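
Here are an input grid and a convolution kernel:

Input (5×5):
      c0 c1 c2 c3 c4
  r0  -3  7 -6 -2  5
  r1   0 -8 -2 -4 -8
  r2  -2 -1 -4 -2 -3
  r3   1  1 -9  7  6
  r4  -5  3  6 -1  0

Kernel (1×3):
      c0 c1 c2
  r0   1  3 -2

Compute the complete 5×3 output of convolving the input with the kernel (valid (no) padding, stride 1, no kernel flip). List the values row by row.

30 -7 -22
-20 -6 2
3 -9 -4
22 -40 0
-8 23 3

Output[0,0]: The receptive field on the input at this output position is [-3 7 -6]. Elementwise product with the kernel and sum: -3·1 + 7·3 + -6·-2.
Output[0,1]: The receptive field on the input at this output position is [7 -6 -2]. Elementwise product with the kernel and sum: 7·1 + -6·3 + -2·-2.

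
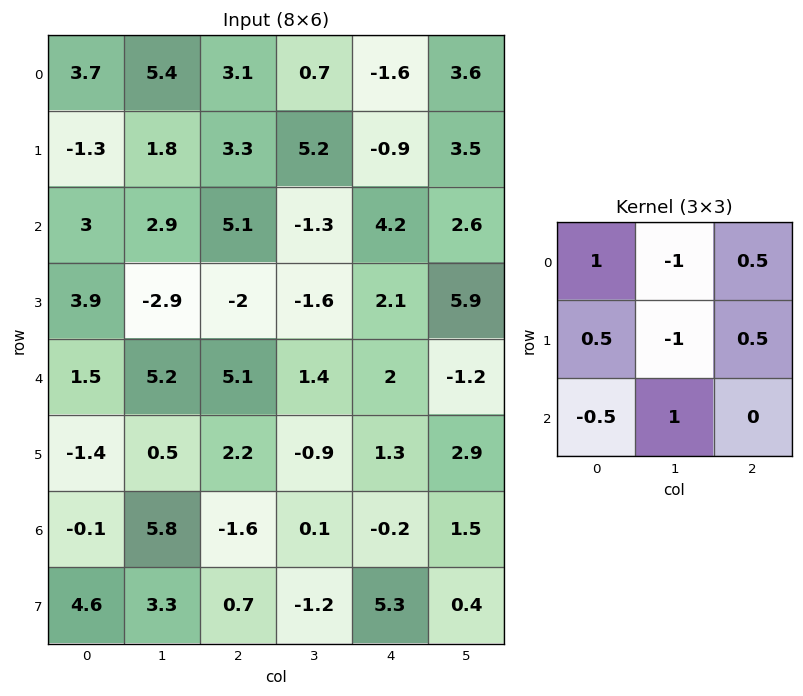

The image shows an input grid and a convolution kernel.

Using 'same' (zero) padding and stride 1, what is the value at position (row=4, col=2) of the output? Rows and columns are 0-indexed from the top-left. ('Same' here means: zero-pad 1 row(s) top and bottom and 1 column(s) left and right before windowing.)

The receptive field on the zero-padded input at this output position is [-2.9 -2 -1.6 / 5.2 5.1 1.4 / 0.5 2.2 -0.9]. Elementwise product with the kernel and sum: -2.9·1 + -2·-1 + -1.6·0.5 + 5.2·0.5 + 5.1·-1 + 1.4·0.5 + 0.5·-0.5 + 2.2·1.

-1.55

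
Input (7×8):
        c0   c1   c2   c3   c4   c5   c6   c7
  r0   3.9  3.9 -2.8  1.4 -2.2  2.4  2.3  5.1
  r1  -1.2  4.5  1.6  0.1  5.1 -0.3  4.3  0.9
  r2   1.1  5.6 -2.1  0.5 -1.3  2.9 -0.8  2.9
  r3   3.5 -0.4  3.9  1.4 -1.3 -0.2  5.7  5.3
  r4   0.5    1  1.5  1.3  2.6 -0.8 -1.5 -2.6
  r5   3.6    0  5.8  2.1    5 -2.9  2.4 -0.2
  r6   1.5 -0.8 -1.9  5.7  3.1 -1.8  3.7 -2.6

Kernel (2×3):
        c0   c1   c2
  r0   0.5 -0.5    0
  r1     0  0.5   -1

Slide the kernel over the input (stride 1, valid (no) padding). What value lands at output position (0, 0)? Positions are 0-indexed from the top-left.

The receptive field on the input at this output position is [3.9 3.9 -2.8 / -1.2 4.5 1.6]. Elementwise product with the kernel and sum: 3.9·0.5 + 3.9·-0.5 + 4.5·0.5 + 1.6·-1.

0.65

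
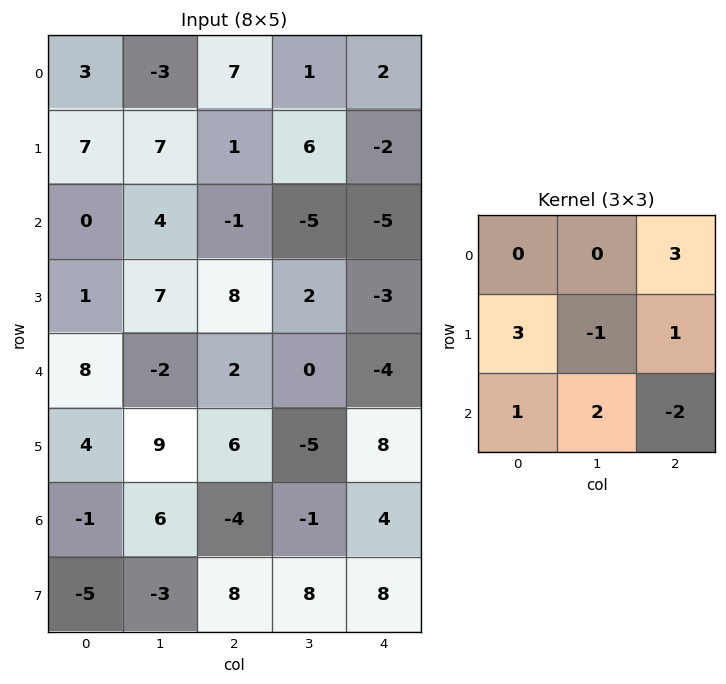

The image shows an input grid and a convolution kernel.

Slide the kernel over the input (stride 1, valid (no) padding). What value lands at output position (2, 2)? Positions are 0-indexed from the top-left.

14

The receptive field on the input at this output position is [-1 -5 -5 / 8 2 -3 / 2 0 -4]. Elementwise product with the kernel and sum: -5·3 + 8·3 + 2·-1 + -3·1 + 2·1 + 0·2 + -4·-2.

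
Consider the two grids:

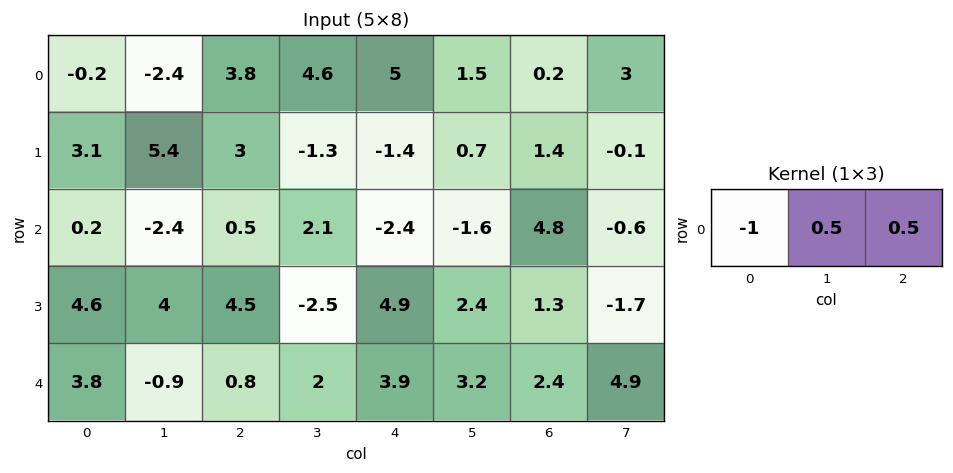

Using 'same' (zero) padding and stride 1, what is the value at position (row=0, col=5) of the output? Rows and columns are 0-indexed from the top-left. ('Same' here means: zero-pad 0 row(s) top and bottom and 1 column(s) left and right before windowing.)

The receptive field on the zero-padded input at this output position is [5 1.5 0.2]. Elementwise product with the kernel and sum: 5·-1 + 1.5·0.5 + 0.2·0.5.

-4.15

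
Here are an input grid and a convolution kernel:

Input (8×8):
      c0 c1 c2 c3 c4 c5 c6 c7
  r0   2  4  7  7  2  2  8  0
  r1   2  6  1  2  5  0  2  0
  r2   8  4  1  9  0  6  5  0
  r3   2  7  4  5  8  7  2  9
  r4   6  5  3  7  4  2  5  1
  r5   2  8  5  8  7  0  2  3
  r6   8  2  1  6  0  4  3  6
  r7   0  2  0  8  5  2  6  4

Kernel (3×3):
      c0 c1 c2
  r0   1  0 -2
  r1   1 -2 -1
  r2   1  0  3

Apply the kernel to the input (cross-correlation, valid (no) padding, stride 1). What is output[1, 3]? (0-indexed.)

The receptive field on the input at this output position is [2 5 0 / 9 0 6 / 5 8 7]. Elementwise product with the kernel and sum: 2·1 + 0·-2 + 9·1 + 0·-2 + 6·-1 + 5·1 + 7·3.

31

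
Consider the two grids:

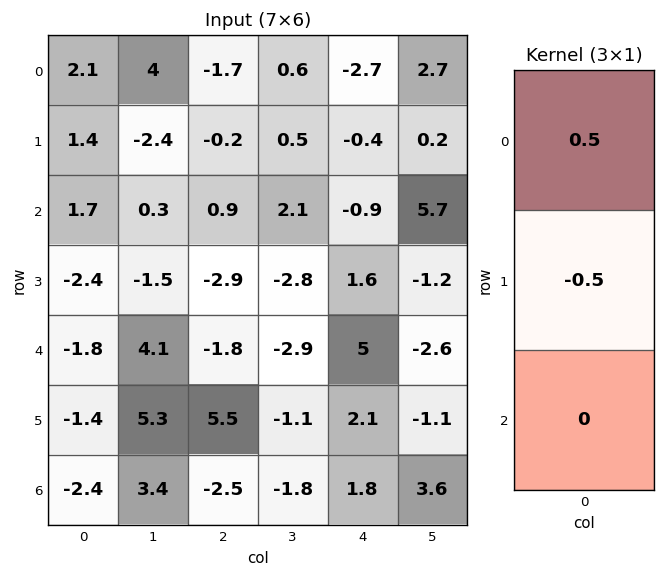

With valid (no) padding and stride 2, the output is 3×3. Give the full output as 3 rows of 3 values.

0.35 -0.75 -1.15
2.05 1.9 -1.25
-0.2 -3.65 1.45

Output[0,0]: The receptive field on the input at this output position is [2.1 / 1.4 / 1.7]. Elementwise product with the kernel and sum: 2.1·0.5 + 1.4·-0.5.
Output[0,1]: The receptive field on the input at this output position is [-1.7 / -0.2 / 0.9]. Elementwise product with the kernel and sum: -1.7·0.5 + -0.2·-0.5.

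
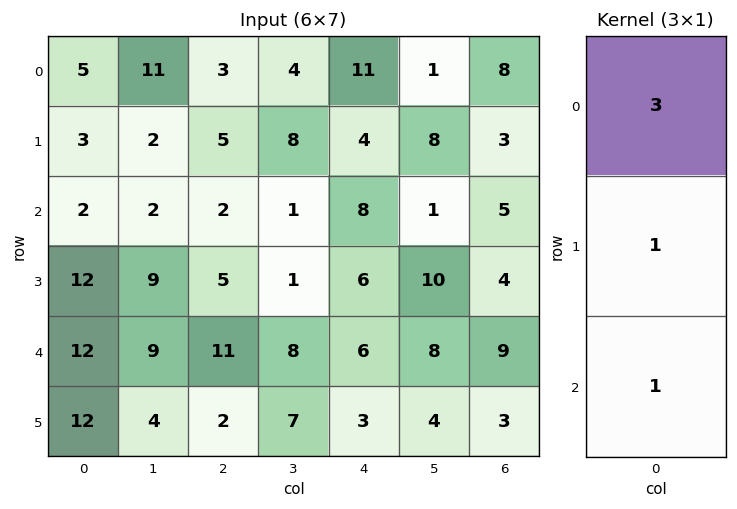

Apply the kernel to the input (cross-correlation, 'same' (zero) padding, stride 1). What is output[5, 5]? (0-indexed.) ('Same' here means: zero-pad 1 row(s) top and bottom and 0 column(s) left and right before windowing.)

The receptive field on the zero-padded input at this output position is [8 / 4 / 0]. Elementwise product with the kernel and sum: 8·3 + 4·1 + 0·1.

28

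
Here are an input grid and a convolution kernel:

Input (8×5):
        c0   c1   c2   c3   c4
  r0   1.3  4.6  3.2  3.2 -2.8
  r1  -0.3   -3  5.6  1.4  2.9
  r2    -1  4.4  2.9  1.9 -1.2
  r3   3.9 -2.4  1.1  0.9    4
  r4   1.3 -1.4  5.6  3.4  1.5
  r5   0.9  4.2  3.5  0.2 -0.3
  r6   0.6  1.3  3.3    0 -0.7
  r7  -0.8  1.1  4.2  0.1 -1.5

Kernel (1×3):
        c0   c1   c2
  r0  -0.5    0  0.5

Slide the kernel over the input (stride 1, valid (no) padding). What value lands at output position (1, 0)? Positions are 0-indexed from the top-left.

The receptive field on the input at this output position is [-0.3 -3 5.6]. Elementwise product with the kernel and sum: -0.3·-0.5 + 5.6·0.5.

2.95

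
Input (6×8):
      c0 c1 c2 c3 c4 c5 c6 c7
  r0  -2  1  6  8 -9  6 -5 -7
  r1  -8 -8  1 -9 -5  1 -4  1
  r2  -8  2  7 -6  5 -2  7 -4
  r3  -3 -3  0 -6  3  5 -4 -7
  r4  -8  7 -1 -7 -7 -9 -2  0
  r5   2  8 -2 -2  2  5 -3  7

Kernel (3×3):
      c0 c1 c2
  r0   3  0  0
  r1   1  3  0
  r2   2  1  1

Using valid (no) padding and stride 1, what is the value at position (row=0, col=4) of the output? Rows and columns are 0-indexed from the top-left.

The receptive field on the input at this output position is [-9 6 -5 / -5 1 -4 / 5 -2 7]. Elementwise product with the kernel and sum: -9·3 + -5·1 + 1·3 + 5·2 + -2·1 + 7·1.

-14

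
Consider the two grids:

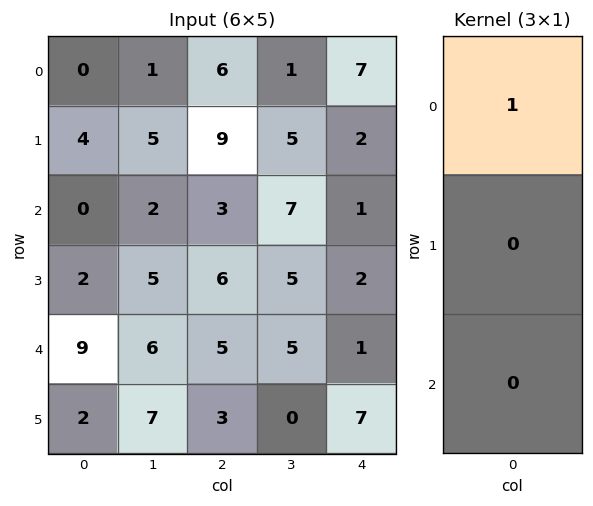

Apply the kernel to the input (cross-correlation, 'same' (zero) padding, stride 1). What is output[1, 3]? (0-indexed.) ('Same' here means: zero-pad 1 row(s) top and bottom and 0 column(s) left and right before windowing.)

The receptive field on the zero-padded input at this output position is [1 / 5 / 7]. Elementwise product with the kernel and sum: 1·1.

1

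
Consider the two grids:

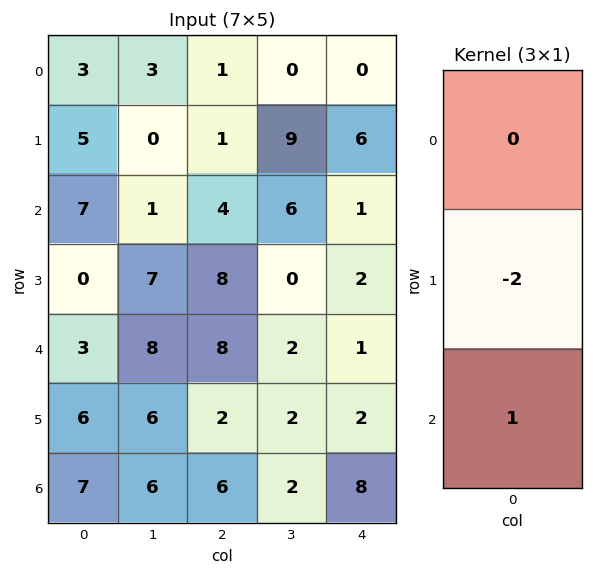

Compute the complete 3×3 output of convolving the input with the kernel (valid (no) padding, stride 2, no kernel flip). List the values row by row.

Output[0,0]: The receptive field on the input at this output position is [3 / 5 / 7]. Elementwise product with the kernel and sum: 5·-2 + 7·1.
Output[0,1]: The receptive field on the input at this output position is [1 / 1 / 4]. Elementwise product with the kernel and sum: 1·-2 + 4·1.

-3 2 -11
3 -8 -3
-5 2 4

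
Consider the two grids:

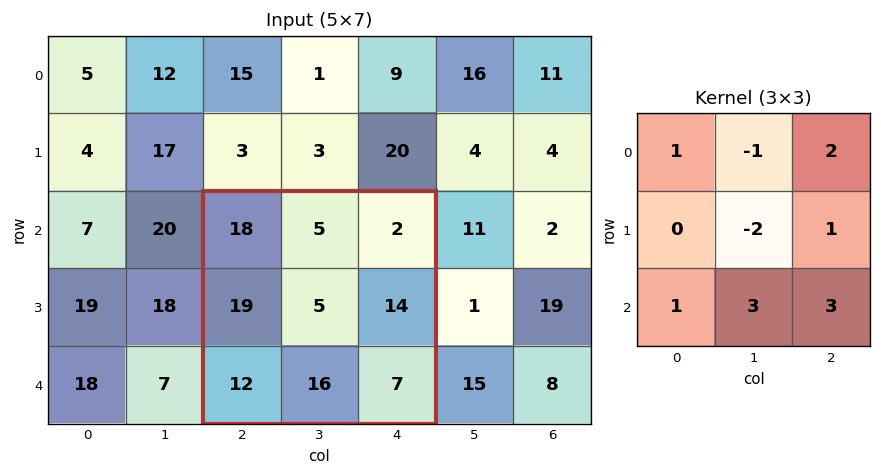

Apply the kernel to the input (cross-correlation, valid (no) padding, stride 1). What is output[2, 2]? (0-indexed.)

102

The receptive field on the input at this output position is [18 5 2 / 19 5 14 / 12 16 7]. Elementwise product with the kernel and sum: 18·1 + 5·-1 + 2·2 + 5·-2 + 14·1 + 12·1 + 16·3 + 7·3.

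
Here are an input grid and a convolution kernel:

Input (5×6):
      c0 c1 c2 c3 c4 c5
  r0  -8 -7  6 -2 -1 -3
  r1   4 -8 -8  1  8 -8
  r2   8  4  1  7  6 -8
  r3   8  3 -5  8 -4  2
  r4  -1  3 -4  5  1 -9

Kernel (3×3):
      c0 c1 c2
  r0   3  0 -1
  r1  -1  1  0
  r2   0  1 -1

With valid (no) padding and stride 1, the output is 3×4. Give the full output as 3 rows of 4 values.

-39 -25 29 18
24 -41 -14 4
25 -12 14 27

Output[0,0]: The receptive field on the input at this output position is [-8 -7 6 / 4 -8 -8 / 8 4 1]. Elementwise product with the kernel and sum: -8·3 + 6·-1 + 4·-1 + -8·1 + 4·1 + 1·-1.
Output[0,1]: The receptive field on the input at this output position is [-7 6 -2 / -8 -8 1 / 4 1 7]. Elementwise product with the kernel and sum: -7·3 + -2·-1 + -8·-1 + -8·1 + 1·1 + 7·-1.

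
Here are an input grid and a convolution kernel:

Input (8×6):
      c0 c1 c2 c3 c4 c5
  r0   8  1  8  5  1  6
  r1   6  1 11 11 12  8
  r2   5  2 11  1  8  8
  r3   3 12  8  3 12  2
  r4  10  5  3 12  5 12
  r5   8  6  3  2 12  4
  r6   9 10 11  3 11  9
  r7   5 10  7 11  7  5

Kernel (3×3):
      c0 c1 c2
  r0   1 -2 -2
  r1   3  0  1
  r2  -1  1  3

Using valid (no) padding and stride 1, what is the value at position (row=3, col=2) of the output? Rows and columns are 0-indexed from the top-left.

The receptive field on the input at this output position is [8 3 12 / 3 12 5 / 3 2 12]. Elementwise product with the kernel and sum: 8·1 + 3·-2 + 12·-2 + 3·3 + 5·1 + 3·-1 + 2·1 + 12·3.

27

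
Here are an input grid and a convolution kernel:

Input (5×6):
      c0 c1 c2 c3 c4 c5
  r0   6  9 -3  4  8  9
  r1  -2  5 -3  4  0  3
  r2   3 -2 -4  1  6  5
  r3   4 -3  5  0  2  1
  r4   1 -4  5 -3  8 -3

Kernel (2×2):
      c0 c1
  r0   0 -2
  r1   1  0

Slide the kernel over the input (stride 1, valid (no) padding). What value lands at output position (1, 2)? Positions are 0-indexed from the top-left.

The receptive field on the input at this output position is [-3 4 / -4 1]. Elementwise product with the kernel and sum: 4·-2 + -4·1.

-12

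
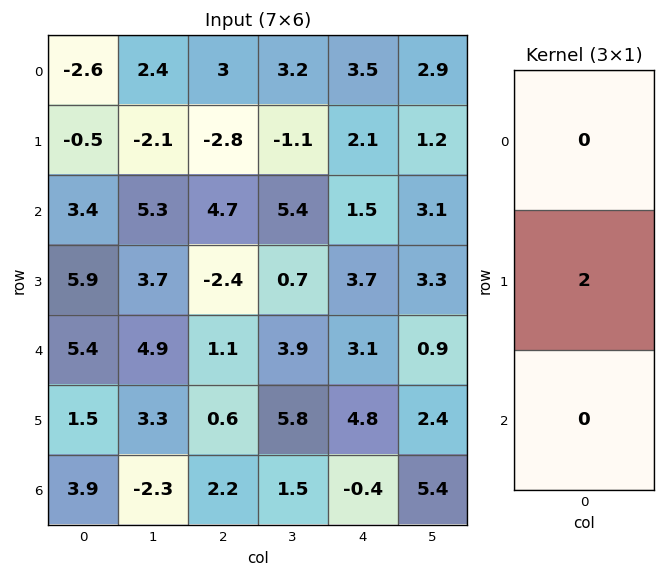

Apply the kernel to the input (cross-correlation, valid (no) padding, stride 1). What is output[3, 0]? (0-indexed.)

The receptive field on the input at this output position is [5.9 / 5.4 / 1.5]. Elementwise product with the kernel and sum: 5.4·2.

10.8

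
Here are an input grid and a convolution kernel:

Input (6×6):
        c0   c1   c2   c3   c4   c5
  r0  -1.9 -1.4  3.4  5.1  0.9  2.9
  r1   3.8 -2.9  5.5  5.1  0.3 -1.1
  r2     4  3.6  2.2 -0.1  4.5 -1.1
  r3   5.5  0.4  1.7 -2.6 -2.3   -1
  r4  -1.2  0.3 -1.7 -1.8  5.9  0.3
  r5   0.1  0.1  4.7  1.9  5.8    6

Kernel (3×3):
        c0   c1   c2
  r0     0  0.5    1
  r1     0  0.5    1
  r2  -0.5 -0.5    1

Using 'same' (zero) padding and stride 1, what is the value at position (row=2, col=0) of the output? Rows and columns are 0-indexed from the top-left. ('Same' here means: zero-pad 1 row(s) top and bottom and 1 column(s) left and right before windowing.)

The receptive field on the zero-padded input at this output position is [0 3.8 -2.9 / 0 4 3.6 / 0 5.5 0.4]. Elementwise product with the kernel and sum: 3.8·0.5 + -2.9·1 + 4·0.5 + 3.6·1 + 0·-0.5 + 5.5·-0.5 + 0.4·1.

2.25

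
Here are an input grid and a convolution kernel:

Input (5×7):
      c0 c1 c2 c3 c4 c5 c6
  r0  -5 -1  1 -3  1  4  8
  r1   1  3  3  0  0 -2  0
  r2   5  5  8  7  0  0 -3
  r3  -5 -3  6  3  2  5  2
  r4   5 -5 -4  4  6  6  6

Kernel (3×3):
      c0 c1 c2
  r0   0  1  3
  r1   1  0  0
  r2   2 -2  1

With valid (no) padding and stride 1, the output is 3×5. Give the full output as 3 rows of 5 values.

11 -4 5 27 25
19 -7 16 8 -6
40 28 3 5 -1

Output[0,0]: The receptive field on the input at this output position is [-5 -1 1 / 1 3 3 / 5 5 8]. Elementwise product with the kernel and sum: -1·1 + 1·3 + 1·1 + 5·2 + 5·-2 + 8·1.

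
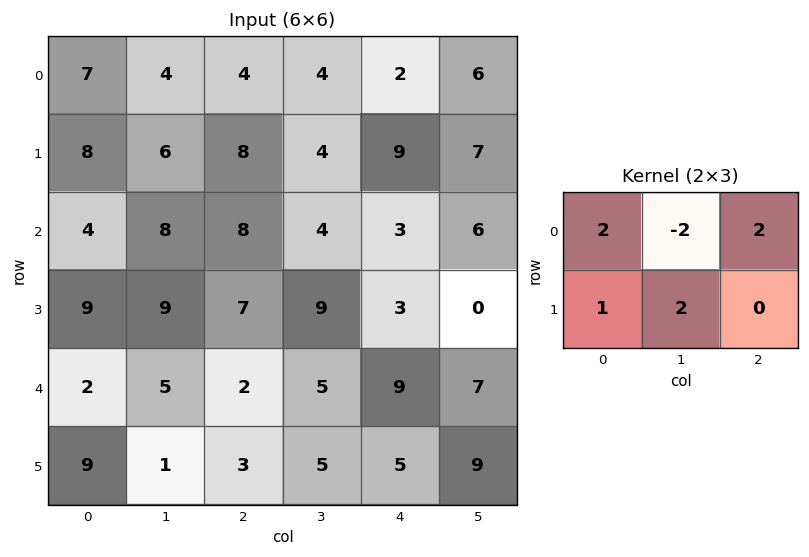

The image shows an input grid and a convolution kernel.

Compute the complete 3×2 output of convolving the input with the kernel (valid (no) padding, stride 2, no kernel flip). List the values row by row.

34 20
35 39
9 25

Output[0,0]: The receptive field on the input at this output position is [7 4 4 / 8 6 8]. Elementwise product with the kernel and sum: 7·2 + 4·-2 + 4·2 + 8·1 + 6·2.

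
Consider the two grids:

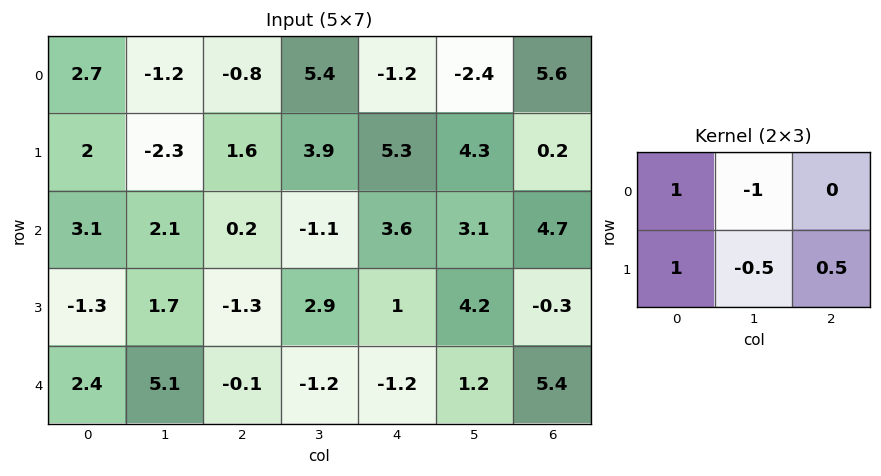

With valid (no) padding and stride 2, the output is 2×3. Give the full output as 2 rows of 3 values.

7.85 -3.9 4.45
-1.8 -0.95 -0.75

Output[0,0]: The receptive field on the input at this output position is [2.7 -1.2 -0.8 / 2 -2.3 1.6]. Elementwise product with the kernel and sum: 2.7·1 + -1.2·-1 + 2·1 + -2.3·-0.5 + 1.6·0.5.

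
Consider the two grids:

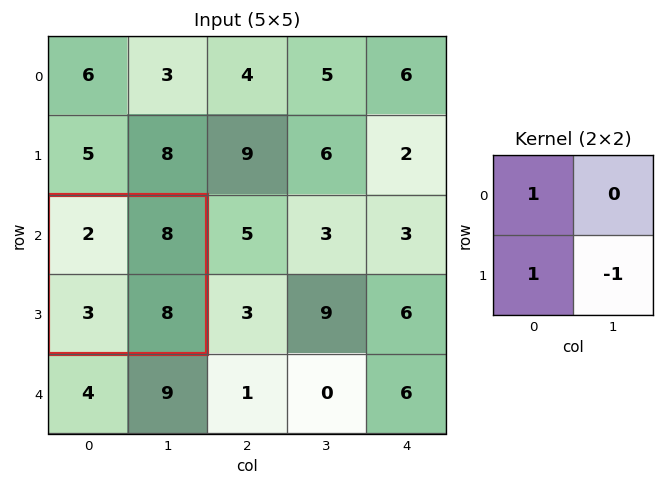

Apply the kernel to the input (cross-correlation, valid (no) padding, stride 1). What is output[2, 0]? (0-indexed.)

-3

The receptive field on the input at this output position is [2 8 / 3 8]. Elementwise product with the kernel and sum: 2·1 + 3·1 + 8·-1.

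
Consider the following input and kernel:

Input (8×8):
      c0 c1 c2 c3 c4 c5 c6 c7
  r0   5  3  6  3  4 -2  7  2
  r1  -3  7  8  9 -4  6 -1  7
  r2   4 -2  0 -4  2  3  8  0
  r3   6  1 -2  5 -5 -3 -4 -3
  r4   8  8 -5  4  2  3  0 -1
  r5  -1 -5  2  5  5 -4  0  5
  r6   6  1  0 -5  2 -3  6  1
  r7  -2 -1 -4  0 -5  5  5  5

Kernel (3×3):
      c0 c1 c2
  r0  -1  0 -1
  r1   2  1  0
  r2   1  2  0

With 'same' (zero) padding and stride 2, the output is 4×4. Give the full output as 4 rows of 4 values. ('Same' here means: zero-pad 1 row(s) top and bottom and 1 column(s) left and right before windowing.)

Output[0,0]: The receptive field on the zero-padded input at this output position is [0 0 0 / 0 5 3 / 0 -3 7]. Elementwise product with the kernel and sum: 0·-1 + 0·-1 + 0·2 + 5·1 + 0·1 + -3·2.

-1 35 11 7
9 -23 -26 -10
5 4 23 8
7 -7 -19 14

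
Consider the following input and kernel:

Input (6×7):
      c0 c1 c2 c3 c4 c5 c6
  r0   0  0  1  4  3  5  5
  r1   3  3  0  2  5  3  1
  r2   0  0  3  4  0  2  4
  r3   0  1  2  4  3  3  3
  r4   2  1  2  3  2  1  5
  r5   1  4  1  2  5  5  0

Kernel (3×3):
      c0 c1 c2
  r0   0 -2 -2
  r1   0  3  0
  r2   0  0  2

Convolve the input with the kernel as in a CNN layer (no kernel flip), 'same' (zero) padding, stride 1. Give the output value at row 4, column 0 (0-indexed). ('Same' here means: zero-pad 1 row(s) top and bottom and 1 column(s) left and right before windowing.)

The receptive field on the zero-padded input at this output position is [0 0 1 / 0 2 1 / 0 1 4]. Elementwise product with the kernel and sum: 0·-2 + 1·-2 + 2·3 + 4·2.

12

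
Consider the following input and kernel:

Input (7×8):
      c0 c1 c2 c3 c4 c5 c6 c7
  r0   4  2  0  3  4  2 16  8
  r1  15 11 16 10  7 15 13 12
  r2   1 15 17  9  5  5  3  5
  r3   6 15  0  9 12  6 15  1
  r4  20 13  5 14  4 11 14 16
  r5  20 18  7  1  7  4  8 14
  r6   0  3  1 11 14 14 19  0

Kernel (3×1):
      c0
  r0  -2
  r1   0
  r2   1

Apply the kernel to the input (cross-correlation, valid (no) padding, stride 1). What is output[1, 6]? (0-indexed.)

The receptive field on the input at this output position is [13 / 3 / 15]. Elementwise product with the kernel and sum: 13·-2 + 15·1.

-11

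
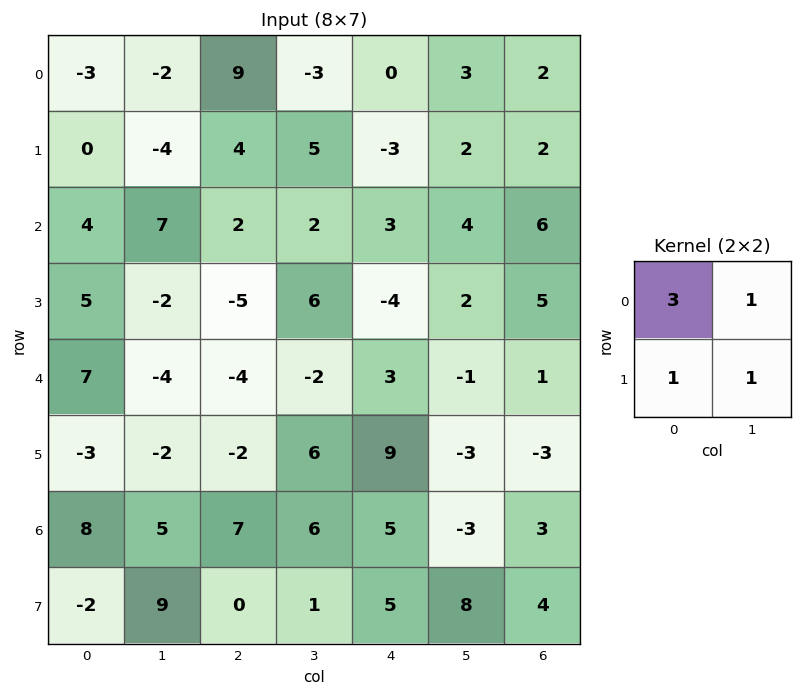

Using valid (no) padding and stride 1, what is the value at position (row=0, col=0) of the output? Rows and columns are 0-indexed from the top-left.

-15

The receptive field on the input at this output position is [-3 -2 / 0 -4]. Elementwise product with the kernel and sum: -3·3 + -2·1 + 0·1 + -4·1.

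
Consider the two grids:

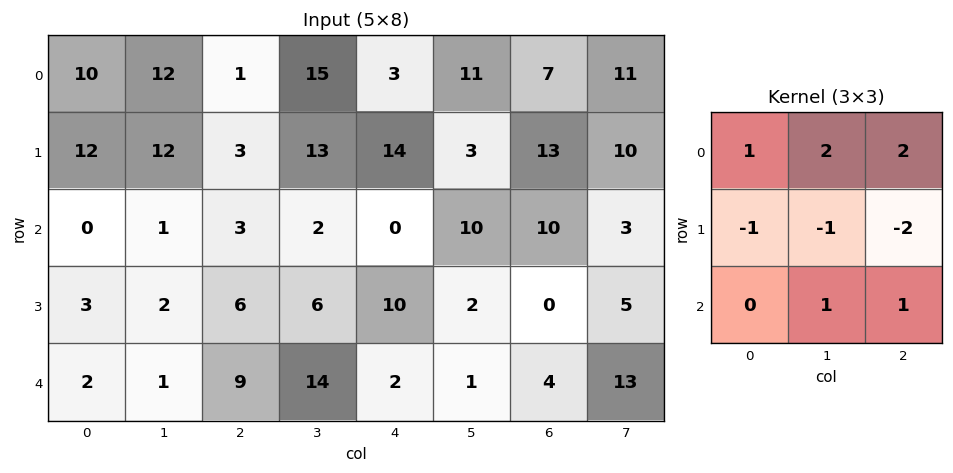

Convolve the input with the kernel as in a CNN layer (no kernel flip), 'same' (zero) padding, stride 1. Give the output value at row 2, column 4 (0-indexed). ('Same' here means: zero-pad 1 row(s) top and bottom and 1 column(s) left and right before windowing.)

The receptive field on the zero-padded input at this output position is [13 14 3 / 2 0 10 / 6 10 2]. Elementwise product with the kernel and sum: 13·1 + 14·2 + 3·2 + 2·-1 + 0·-1 + 10·-2 + 10·1 + 2·1.

37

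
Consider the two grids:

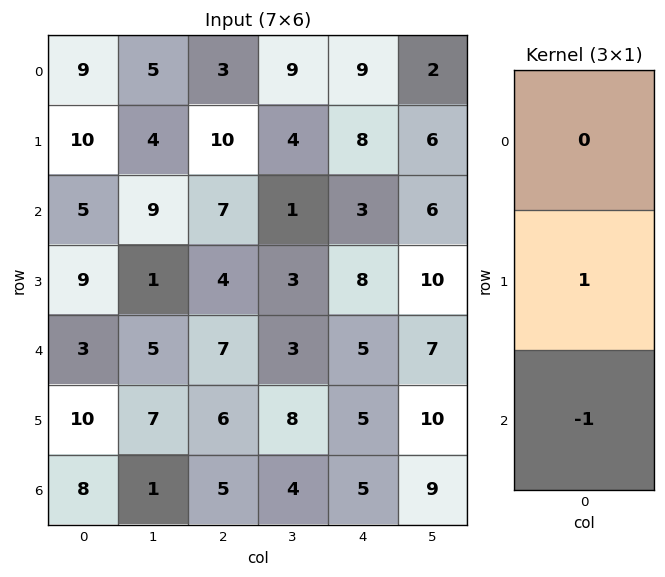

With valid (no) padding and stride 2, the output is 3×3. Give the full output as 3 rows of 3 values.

5 3 5
6 -3 3
2 1 0

Output[0,0]: The receptive field on the input at this output position is [9 / 10 / 5]. Elementwise product with the kernel and sum: 10·1 + 5·-1.
Output[0,1]: The receptive field on the input at this output position is [3 / 10 / 7]. Elementwise product with the kernel and sum: 10·1 + 7·-1.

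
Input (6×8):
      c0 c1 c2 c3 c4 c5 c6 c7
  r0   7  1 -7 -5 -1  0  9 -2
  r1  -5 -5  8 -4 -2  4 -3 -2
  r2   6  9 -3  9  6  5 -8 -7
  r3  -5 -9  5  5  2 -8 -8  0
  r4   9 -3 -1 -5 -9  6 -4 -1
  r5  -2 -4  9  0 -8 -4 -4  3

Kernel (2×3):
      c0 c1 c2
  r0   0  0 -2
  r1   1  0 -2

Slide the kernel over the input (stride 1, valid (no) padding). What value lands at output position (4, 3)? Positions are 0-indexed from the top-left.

The receptive field on the input at this output position is [-5 -9 6 / 0 -8 -4]. Elementwise product with the kernel and sum: 6·-2 + 0·1 + -4·-2.

-4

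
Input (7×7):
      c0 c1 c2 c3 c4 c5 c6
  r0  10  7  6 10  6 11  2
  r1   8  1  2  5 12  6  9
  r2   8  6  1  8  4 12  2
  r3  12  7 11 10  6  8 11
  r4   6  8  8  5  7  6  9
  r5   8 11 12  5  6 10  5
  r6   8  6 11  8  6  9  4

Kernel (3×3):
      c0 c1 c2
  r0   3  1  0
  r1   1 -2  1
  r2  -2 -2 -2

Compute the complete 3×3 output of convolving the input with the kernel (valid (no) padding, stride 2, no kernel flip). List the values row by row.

Output[0,0]: The receptive field on the input at this output position is [10 7 6 / 8 1 2 / 8 6 1]. Elementwise product with the kernel and sum: 10·3 + 7·1 + 8·1 + 1·-2 + 2·1 + 8·-2 + 6·-2 + 1·-2.
Output[0,1]: The receptive field on the input at this output position is [6 10 6 / 2 5 12 / 1 8 4]. Elementwise product with the kernel and sum: 6·3 + 10·1 + 2·1 + 5·-2 + 12·1 + 1·-2 + 8·-2 + 4·-2.

15 6 2
-5 -32 -19
-26 -13 -20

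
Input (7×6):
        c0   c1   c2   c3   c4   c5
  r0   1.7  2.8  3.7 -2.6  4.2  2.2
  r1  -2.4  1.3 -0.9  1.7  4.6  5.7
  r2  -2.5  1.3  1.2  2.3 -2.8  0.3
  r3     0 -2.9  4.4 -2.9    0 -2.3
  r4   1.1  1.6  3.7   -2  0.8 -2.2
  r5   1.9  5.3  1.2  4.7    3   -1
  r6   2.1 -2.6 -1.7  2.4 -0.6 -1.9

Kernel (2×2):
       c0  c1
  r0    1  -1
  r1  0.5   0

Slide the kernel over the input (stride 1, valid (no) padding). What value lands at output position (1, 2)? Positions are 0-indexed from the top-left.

The receptive field on the input at this output position is [-0.9 1.7 / 1.2 2.3]. Elementwise product with the kernel and sum: -0.9·1 + 1.7·-1 + 1.2·0.5.

-2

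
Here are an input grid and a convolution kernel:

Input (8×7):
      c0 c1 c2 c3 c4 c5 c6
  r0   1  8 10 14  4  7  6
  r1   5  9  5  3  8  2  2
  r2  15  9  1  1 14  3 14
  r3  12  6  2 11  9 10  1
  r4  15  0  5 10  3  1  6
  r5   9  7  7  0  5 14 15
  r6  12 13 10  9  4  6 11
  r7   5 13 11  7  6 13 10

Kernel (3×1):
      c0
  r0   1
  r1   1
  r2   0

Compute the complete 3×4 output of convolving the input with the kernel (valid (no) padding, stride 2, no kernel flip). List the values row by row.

Output[0,0]: The receptive field on the input at this output position is [1 / 5 / 15]. Elementwise product with the kernel and sum: 1·1 + 5·1.

6 15 12 8
27 3 23 15
24 12 8 21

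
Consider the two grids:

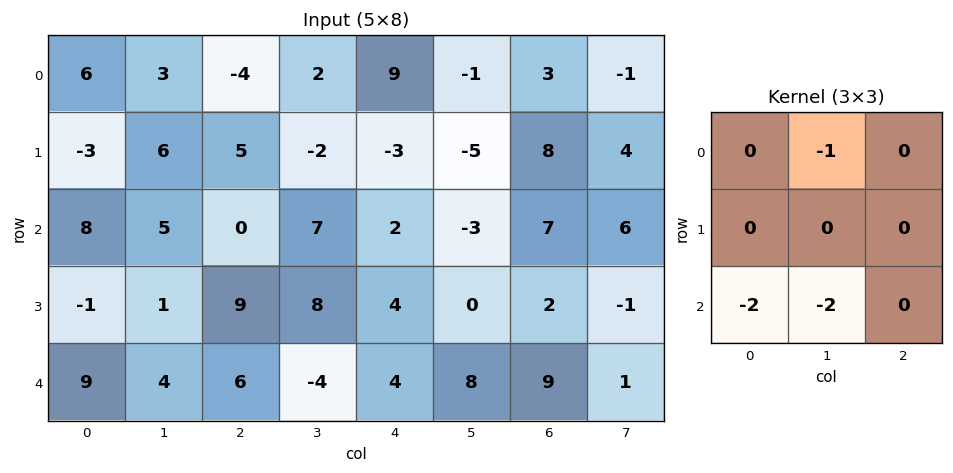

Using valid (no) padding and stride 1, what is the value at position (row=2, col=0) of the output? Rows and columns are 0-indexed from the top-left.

-31

The receptive field on the input at this output position is [8 5 0 / -1 1 9 / 9 4 6]. Elementwise product with the kernel and sum: 5·-1 + 9·-2 + 4·-2.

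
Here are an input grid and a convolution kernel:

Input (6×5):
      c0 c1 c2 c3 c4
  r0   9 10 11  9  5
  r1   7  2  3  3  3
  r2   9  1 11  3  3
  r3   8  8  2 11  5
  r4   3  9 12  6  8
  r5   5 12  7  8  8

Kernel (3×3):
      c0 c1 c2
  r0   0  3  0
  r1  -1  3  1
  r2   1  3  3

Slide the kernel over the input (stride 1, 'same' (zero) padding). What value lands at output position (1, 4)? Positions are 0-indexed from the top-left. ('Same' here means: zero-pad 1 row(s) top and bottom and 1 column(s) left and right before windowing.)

33

The receptive field on the zero-padded input at this output position is [9 5 0 / 3 3 0 / 3 3 0]. Elementwise product with the kernel and sum: 5·3 + 3·-1 + 3·3 + 0·1 + 3·1 + 3·3 + 0·3.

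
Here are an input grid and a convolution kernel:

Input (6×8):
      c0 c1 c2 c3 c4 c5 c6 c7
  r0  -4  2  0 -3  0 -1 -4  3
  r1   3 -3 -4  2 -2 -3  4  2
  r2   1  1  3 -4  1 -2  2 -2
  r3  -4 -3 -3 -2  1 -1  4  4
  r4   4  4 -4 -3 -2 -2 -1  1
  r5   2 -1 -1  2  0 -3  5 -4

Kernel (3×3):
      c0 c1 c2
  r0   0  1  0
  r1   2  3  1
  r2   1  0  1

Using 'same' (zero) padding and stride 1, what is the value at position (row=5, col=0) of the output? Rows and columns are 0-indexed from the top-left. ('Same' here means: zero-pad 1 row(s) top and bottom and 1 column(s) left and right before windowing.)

The receptive field on the zero-padded input at this output position is [0 4 4 / 0 2 -1 / 0 0 0]. Elementwise product with the kernel and sum: 4·1 + 0·2 + 2·3 + -1·1 + 0·1 + 0·1.

9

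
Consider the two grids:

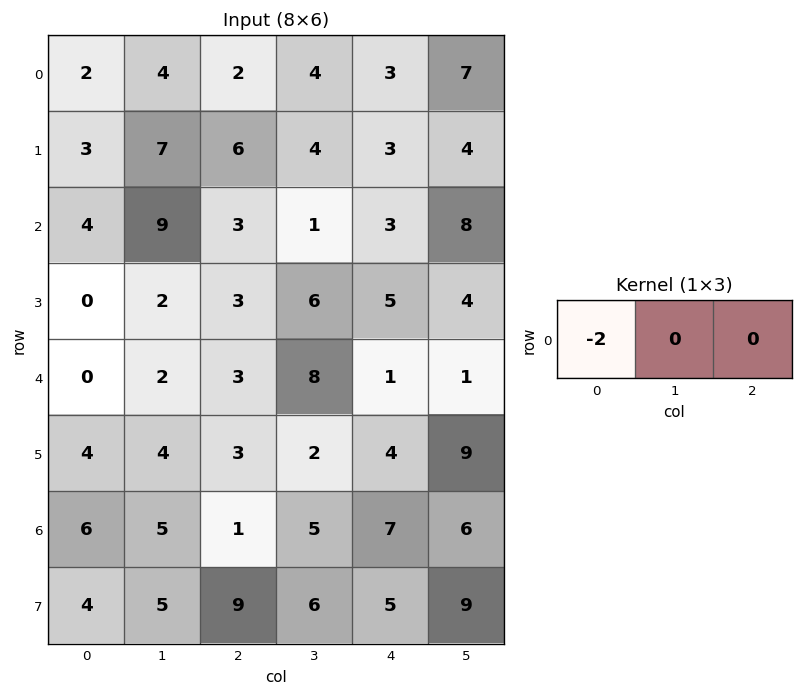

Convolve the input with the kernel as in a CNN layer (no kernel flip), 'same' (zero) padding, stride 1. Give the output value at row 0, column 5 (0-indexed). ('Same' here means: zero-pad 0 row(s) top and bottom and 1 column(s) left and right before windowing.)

The receptive field on the zero-padded input at this output position is [3 7 0]. Elementwise product with the kernel and sum: 3·-2.

-6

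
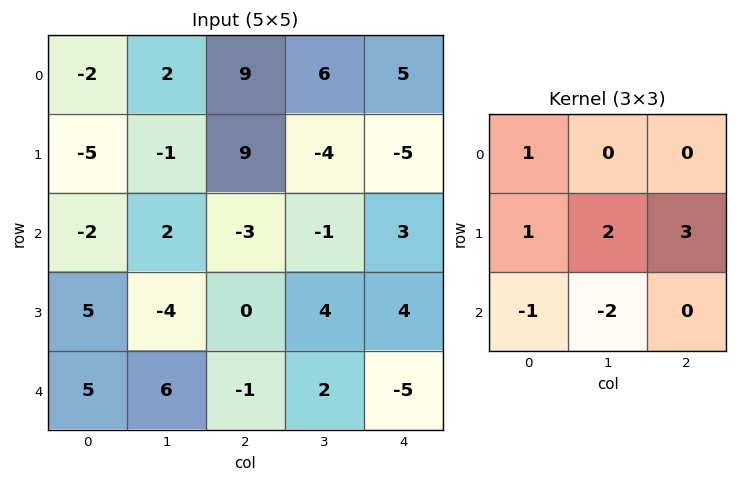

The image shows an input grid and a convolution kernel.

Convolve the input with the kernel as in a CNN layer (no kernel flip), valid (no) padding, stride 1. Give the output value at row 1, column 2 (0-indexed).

The receptive field on the input at this output position is [9 -4 -5 / -3 -1 3 / 0 4 4]. Elementwise product with the kernel and sum: 9·1 + -3·1 + -1·2 + 3·3 + 0·-1 + 4·-2.

5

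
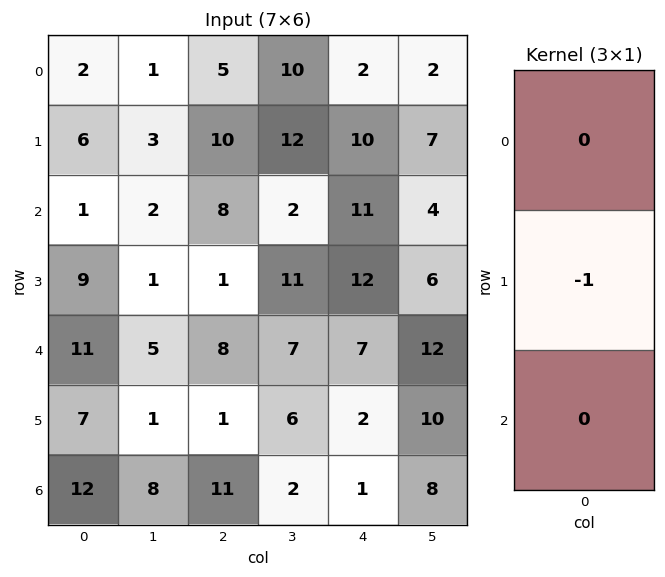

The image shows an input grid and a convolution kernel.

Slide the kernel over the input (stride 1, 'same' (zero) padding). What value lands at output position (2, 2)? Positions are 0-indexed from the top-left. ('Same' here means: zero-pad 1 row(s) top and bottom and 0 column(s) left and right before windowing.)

-8

The receptive field on the zero-padded input at this output position is [10 / 8 / 1]. Elementwise product with the kernel and sum: 8·-1.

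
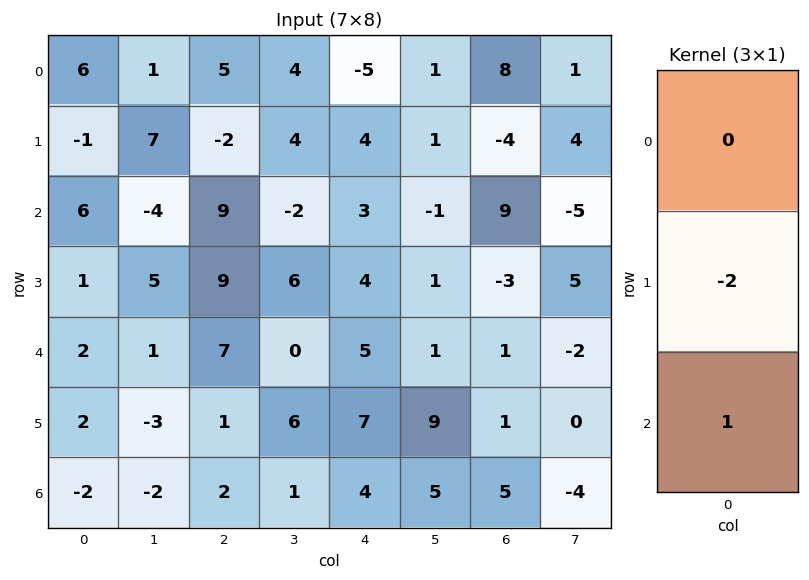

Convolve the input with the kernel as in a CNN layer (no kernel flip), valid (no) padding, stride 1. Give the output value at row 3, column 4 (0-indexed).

The receptive field on the input at this output position is [4 / 5 / 7]. Elementwise product with the kernel and sum: 5·-2 + 7·1.

-3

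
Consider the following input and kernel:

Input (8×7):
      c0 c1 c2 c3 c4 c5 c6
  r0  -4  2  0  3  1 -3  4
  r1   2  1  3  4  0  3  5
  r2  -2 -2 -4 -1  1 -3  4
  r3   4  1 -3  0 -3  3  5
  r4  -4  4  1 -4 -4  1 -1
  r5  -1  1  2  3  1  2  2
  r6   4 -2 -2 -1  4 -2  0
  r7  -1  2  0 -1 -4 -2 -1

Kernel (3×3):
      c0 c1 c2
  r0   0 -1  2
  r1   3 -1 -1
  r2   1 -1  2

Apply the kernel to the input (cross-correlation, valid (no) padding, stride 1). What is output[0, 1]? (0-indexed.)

The receptive field on the input at this output position is [2 0 3 / 1 3 4 / -2 -4 -1]. Elementwise product with the kernel and sum: 0·-1 + 3·2 + 1·3 + 3·-1 + 4·-1 + -2·1 + -4·-1 + -1·2.

2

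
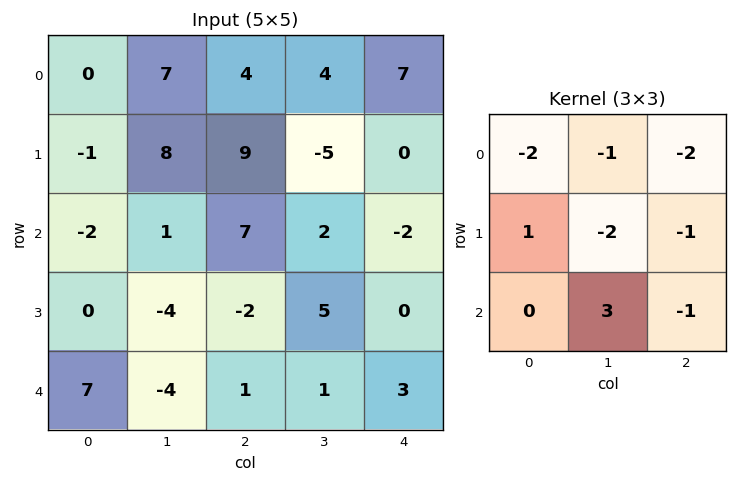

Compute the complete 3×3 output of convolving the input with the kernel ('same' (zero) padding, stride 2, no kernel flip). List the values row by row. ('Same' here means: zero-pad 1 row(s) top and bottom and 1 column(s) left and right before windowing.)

Output[0,0]: The receptive field on the zero-padded input at this output position is [0 0 0 / 0 0 7 / 0 -1 8]. Elementwise product with the kernel and sum: 0·-2 + 0·-1 + 0·-2 + 0·1 + 0·-2 + 7·-1 + -1·3 + 8·-1.

-18 27 -10
-8 -41 16
-2 -7 -15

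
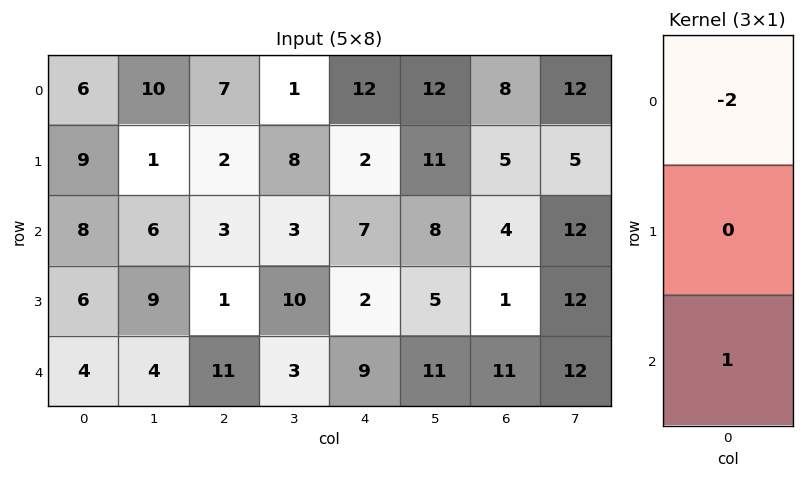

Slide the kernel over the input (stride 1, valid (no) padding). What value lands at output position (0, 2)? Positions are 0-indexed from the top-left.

-11

The receptive field on the input at this output position is [7 / 2 / 3]. Elementwise product with the kernel and sum: 7·-2 + 3·1.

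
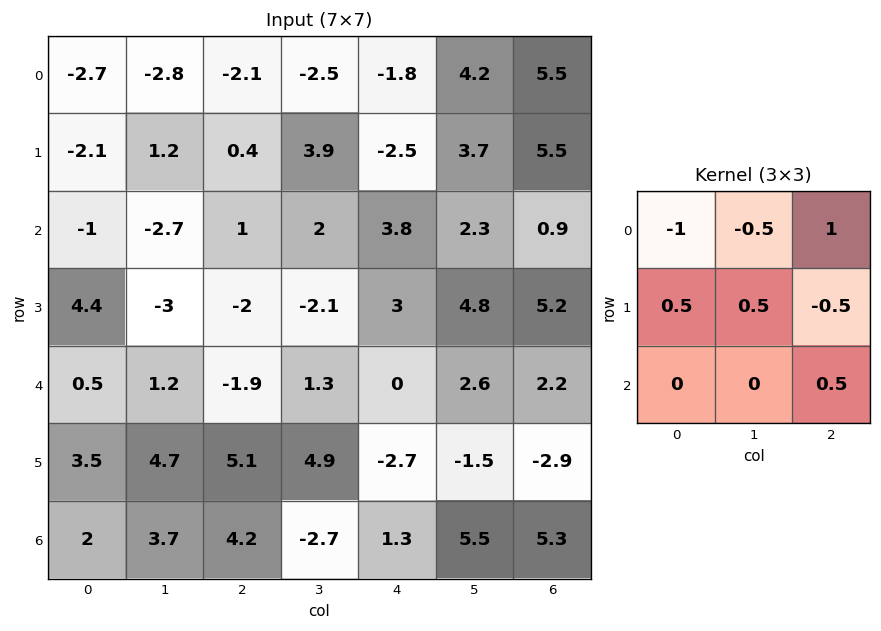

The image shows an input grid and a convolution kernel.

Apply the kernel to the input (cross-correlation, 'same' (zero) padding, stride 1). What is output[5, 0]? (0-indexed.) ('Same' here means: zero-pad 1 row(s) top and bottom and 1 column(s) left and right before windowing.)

The receptive field on the zero-padded input at this output position is [0 0.5 1.2 / 0 3.5 4.7 / 0 2 3.7]. Elementwise product with the kernel and sum: 0·-1 + 0.5·-0.5 + 1.2·1 + 0·0.5 + 3.5·0.5 + 4.7·-0.5 + 3.7·0.5.

2.2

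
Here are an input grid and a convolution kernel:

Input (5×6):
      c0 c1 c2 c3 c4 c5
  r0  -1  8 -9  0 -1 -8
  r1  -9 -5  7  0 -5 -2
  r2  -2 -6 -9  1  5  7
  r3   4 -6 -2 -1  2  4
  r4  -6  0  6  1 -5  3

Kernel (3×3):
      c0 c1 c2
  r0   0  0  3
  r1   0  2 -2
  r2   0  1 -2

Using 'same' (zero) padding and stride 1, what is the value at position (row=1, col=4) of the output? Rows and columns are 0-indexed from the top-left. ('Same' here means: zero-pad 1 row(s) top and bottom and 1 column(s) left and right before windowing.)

The receptive field on the zero-padded input at this output position is [0 -1 -8 / 0 -5 -2 / 1 5 7]. Elementwise product with the kernel and sum: -8·3 + -5·2 + -2·-2 + 5·1 + 7·-2.

-39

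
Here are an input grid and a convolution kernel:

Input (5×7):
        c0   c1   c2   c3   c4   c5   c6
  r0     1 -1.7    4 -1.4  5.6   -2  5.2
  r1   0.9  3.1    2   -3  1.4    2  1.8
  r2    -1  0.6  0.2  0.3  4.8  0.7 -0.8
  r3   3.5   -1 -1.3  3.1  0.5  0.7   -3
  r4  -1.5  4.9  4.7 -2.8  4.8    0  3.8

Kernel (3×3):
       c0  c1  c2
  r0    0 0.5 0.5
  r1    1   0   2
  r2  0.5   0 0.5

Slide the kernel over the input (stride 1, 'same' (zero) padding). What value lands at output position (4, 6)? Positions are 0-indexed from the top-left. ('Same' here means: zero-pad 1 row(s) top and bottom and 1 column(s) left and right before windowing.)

The receptive field on the zero-padded input at this output position is [0.7 -3 0 / 0 3.8 0 / 0 0 0]. Elementwise product with the kernel and sum: -3·0.5 + 0·0.5 + 0·1 + 0·2 + 0·0.5 + 0·0.5.

-1.5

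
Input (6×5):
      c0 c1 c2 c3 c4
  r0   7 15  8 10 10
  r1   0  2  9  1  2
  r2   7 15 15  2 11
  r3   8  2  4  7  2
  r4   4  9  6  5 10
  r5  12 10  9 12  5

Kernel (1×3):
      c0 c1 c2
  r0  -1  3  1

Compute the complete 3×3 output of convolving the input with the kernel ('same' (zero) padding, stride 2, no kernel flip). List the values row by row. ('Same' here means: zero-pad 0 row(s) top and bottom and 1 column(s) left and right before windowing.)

Output[0,0]: The receptive field on the zero-padded input at this output position is [0 7 15]. Elementwise product with the kernel and sum: 0·-1 + 7·3 + 15·1.
Output[0,1]: The receptive field on the zero-padded input at this output position is [15 8 10]. Elementwise product with the kernel and sum: 15·-1 + 8·3 + 10·1.

36 19 20
36 32 31
21 14 25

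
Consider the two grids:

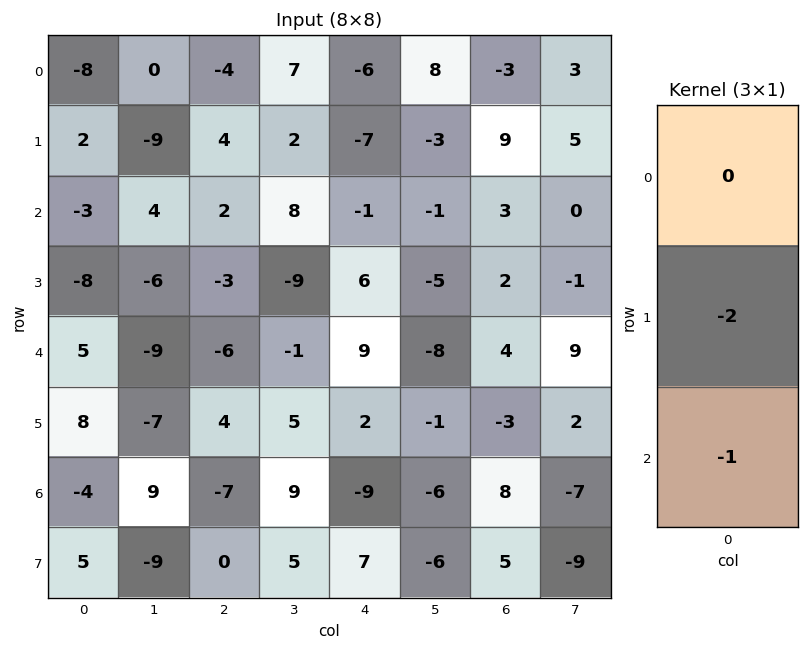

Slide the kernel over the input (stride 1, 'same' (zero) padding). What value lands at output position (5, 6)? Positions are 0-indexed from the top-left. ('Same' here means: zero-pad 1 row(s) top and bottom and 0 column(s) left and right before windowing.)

-2

The receptive field on the zero-padded input at this output position is [4 / -3 / 8]. Elementwise product with the kernel and sum: -3·-2 + 8·-1.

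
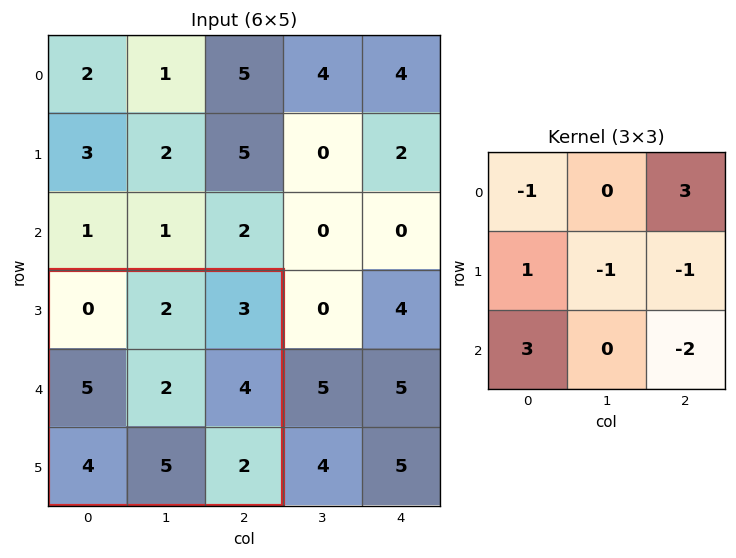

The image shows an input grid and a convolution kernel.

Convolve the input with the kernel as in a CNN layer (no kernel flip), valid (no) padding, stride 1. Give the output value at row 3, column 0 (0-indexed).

The receptive field on the input at this output position is [0 2 3 / 5 2 4 / 4 5 2]. Elementwise product with the kernel and sum: 0·-1 + 3·3 + 5·1 + 2·-1 + 4·-1 + 4·3 + 2·-2.

16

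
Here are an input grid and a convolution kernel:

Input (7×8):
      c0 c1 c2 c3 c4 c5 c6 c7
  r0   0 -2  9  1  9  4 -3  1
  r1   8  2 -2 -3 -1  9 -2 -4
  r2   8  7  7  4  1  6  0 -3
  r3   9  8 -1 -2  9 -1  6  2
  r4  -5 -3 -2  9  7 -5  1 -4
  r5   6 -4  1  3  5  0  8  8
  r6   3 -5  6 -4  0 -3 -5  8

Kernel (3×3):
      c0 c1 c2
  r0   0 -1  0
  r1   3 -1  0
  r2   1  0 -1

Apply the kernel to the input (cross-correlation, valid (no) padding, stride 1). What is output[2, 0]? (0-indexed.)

9

The receptive field on the input at this output position is [8 7 7 / 9 8 -1 / -5 -3 -2]. Elementwise product with the kernel and sum: 7·-1 + 9·3 + 8·-1 + -5·1 + -2·-1.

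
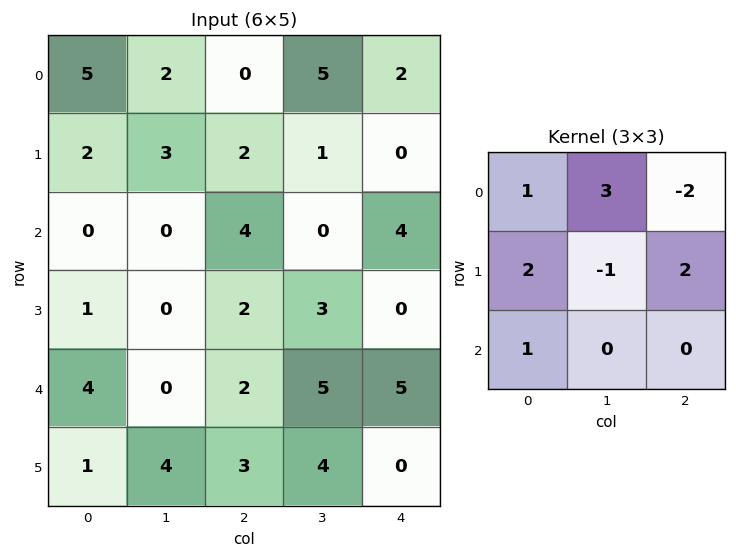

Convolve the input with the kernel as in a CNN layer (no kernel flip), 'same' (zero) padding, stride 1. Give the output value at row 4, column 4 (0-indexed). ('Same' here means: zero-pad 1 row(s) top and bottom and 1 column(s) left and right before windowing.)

The receptive field on the zero-padded input at this output position is [3 0 0 / 5 5 0 / 4 0 0]. Elementwise product with the kernel and sum: 3·1 + 0·3 + 0·-2 + 5·2 + 5·-1 + 0·2 + 4·1.

12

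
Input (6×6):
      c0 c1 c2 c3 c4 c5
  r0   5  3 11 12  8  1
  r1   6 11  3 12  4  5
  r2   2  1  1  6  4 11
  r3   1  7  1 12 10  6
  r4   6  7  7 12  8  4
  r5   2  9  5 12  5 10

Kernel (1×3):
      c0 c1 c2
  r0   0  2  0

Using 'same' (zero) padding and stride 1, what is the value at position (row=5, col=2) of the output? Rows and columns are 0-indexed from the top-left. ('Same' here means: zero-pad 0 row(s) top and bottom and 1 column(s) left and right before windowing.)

10

The receptive field on the zero-padded input at this output position is [9 5 12]. Elementwise product with the kernel and sum: 5·2.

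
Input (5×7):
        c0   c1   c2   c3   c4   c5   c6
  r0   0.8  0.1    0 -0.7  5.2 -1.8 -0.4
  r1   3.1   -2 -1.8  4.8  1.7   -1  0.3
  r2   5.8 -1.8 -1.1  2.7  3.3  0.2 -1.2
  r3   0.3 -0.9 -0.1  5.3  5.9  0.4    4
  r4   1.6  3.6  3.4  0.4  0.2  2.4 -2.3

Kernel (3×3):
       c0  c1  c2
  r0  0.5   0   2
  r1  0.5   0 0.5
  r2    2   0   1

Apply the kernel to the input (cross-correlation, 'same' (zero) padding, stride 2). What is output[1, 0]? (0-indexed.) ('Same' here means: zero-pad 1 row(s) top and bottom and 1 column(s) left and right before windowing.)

-5.8

The receptive field on the zero-padded input at this output position is [0 3.1 -2 / 0 5.8 -1.8 / 0 0.3 -0.9]. Elementwise product with the kernel and sum: 0·0.5 + -2·2 + 0·0.5 + -1.8·0.5 + 0·2 + -0.9·1.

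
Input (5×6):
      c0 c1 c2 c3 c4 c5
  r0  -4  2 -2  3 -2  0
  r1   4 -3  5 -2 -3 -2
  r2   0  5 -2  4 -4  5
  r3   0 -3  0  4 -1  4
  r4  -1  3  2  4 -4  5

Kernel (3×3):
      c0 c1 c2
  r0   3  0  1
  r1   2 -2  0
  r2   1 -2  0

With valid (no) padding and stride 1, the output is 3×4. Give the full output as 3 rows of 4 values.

-10 2 -4 23
13 0 -8 14
-3 12 -24 39

Output[0,0]: The receptive field on the input at this output position is [-4 2 -2 / 4 -3 5 / 0 5 -2]. Elementwise product with the kernel and sum: -4·3 + -2·1 + 4·2 + -3·-2 + 0·1 + 5·-2.
Output[0,1]: The receptive field on the input at this output position is [2 -2 3 / -3 5 -2 / 5 -2 4]. Elementwise product with the kernel and sum: 2·3 + 3·1 + -3·2 + 5·-2 + 5·1 + -2·-2.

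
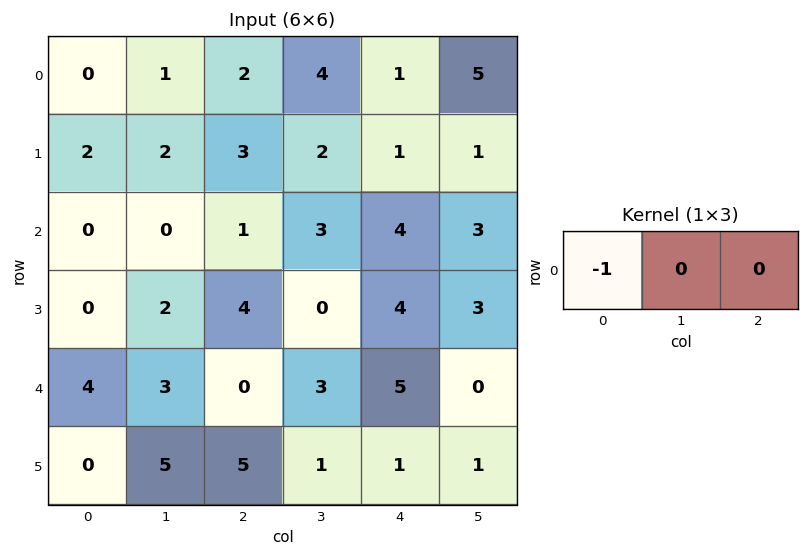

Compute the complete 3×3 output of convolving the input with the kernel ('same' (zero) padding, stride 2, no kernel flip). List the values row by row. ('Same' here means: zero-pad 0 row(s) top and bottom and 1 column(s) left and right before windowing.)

0 -1 -4
0 0 -3
0 -3 -3

Output[0,0]: The receptive field on the zero-padded input at this output position is [0 0 1]. Elementwise product with the kernel and sum: 0·-1.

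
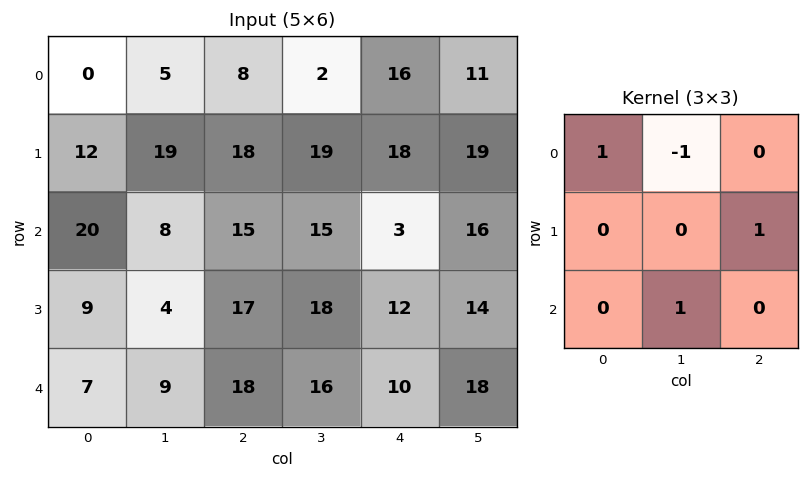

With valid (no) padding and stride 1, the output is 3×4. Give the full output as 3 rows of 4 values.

21 31 39 8
12 33 20 29
38 29 28 36

Output[0,0]: The receptive field on the input at this output position is [0 5 8 / 12 19 18 / 20 8 15]. Elementwise product with the kernel and sum: 0·1 + 5·-1 + 18·1 + 8·1.
Output[0,1]: The receptive field on the input at this output position is [5 8 2 / 19 18 19 / 8 15 15]. Elementwise product with the kernel and sum: 5·1 + 8·-1 + 19·1 + 15·1.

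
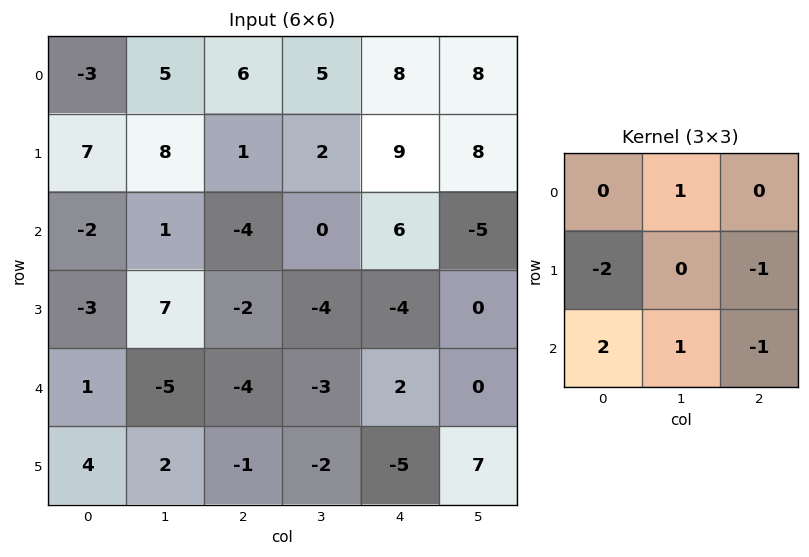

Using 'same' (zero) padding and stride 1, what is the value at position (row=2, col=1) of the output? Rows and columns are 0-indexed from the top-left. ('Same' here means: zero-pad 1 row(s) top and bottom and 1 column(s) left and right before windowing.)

19

The receptive field on the zero-padded input at this output position is [7 8 1 / -2 1 -4 / -3 7 -2]. Elementwise product with the kernel and sum: 8·1 + -2·-2 + -4·-1 + -3·2 + 7·1 + -2·-1.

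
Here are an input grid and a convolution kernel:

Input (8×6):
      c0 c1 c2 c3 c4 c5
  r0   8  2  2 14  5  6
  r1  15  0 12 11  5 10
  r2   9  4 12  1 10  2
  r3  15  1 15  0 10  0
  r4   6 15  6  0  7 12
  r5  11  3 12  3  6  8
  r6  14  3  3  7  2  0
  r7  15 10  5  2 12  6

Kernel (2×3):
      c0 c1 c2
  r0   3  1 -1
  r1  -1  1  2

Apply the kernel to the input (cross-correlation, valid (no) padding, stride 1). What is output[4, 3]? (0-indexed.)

The receptive field on the input at this output position is [0 7 12 / 3 6 8]. Elementwise product with the kernel and sum: 0·3 + 7·1 + 12·-1 + 3·-1 + 6·1 + 8·2.

14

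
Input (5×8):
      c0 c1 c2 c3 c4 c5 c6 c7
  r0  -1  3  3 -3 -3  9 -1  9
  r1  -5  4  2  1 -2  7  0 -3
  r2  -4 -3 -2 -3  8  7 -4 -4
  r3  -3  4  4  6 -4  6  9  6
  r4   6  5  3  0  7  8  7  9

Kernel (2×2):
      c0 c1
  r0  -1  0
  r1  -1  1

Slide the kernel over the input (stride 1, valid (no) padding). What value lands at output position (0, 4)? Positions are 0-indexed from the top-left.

12

The receptive field on the input at this output position is [-3 9 / -2 7]. Elementwise product with the kernel and sum: -3·-1 + -2·-1 + 7·1.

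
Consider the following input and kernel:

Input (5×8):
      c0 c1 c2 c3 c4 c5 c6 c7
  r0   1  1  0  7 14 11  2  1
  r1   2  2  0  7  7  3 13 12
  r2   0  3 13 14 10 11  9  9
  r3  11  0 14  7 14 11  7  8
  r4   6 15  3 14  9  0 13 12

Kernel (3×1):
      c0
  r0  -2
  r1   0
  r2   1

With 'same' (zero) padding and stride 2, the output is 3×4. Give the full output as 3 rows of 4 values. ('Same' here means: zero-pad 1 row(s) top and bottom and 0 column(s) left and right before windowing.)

Output[0,0]: The receptive field on the zero-padded input at this output position is [0 / 1 / 2]. Elementwise product with the kernel and sum: 0·-2 + 2·1.

2 0 7 13
7 14 0 -19
-22 -28 -28 -14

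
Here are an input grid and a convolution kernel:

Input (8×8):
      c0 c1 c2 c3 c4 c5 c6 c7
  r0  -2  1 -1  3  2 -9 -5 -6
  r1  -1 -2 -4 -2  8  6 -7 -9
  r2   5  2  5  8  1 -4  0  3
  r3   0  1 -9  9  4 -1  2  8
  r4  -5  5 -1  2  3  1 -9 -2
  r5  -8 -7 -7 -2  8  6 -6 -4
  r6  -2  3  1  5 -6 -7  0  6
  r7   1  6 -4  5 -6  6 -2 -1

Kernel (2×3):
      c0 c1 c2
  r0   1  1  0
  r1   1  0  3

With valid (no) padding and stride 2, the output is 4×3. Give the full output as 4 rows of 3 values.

-14 22 -20
-20 16 7
-29 18 -6
-10 -16 -25

Output[0,0]: The receptive field on the input at this output position is [-2 1 -1 / -1 -2 -4]. Elementwise product with the kernel and sum: -2·1 + 1·1 + -1·1 + -4·3.
Output[0,1]: The receptive field on the input at this output position is [-1 3 2 / -4 -2 8]. Elementwise product with the kernel and sum: -1·1 + 3·1 + -4·1 + 8·3.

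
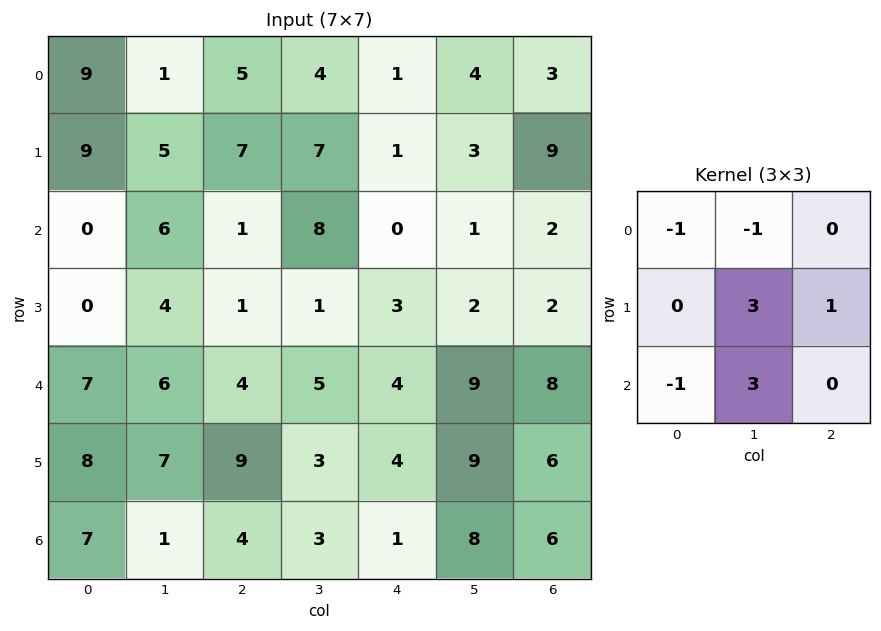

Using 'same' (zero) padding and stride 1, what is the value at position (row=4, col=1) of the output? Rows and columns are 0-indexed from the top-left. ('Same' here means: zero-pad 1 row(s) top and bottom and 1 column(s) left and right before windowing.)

31

The receptive field on the zero-padded input at this output position is [0 4 1 / 7 6 4 / 8 7 9]. Elementwise product with the kernel and sum: 0·-1 + 4·-1 + 6·3 + 4·1 + 8·-1 + 7·3.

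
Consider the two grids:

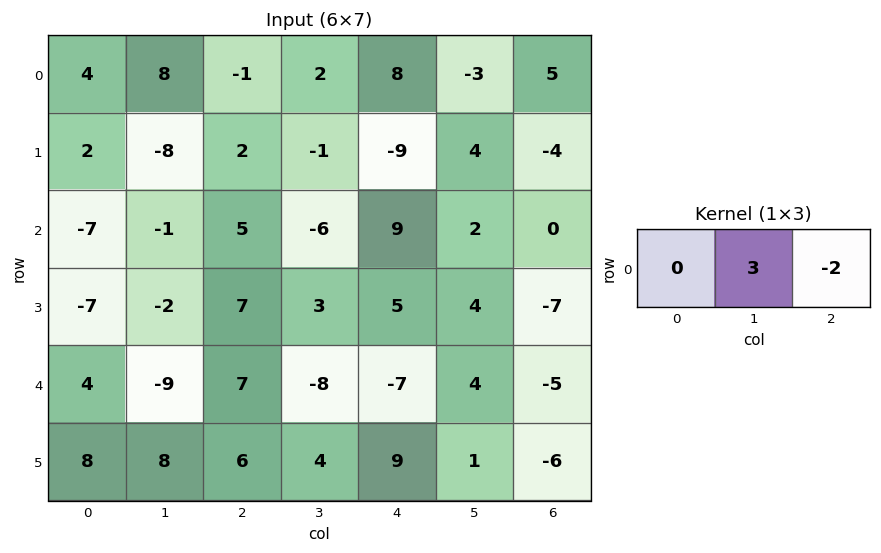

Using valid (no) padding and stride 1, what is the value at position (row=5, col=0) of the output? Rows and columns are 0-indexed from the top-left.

12

The receptive field on the input at this output position is [8 8 6]. Elementwise product with the kernel and sum: 8·3 + 6·-2.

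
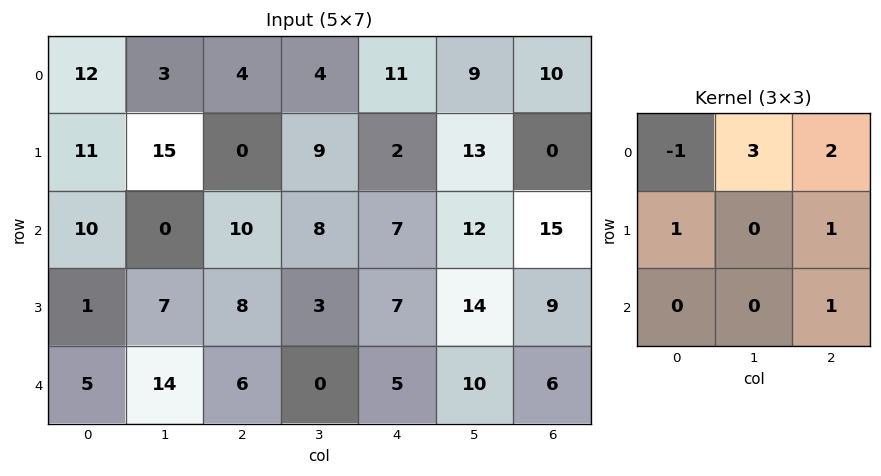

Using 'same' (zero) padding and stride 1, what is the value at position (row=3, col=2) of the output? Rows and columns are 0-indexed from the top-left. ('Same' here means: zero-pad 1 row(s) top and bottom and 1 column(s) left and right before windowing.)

The receptive field on the zero-padded input at this output position is [0 10 8 / 7 8 3 / 14 6 0]. Elementwise product with the kernel and sum: 0·-1 + 10·3 + 8·2 + 7·1 + 3·1 + 0·1.

56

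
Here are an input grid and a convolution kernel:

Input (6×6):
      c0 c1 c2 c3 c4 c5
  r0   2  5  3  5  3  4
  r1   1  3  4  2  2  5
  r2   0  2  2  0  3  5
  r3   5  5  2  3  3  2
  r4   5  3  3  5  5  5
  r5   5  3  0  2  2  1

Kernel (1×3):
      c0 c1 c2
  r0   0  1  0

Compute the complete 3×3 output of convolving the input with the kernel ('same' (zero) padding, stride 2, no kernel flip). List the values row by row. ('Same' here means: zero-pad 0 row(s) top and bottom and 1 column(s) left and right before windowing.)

2 3 3
0 2 3
5 3 5

Output[0,0]: The receptive field on the zero-padded input at this output position is [0 2 5]. Elementwise product with the kernel and sum: 2·1.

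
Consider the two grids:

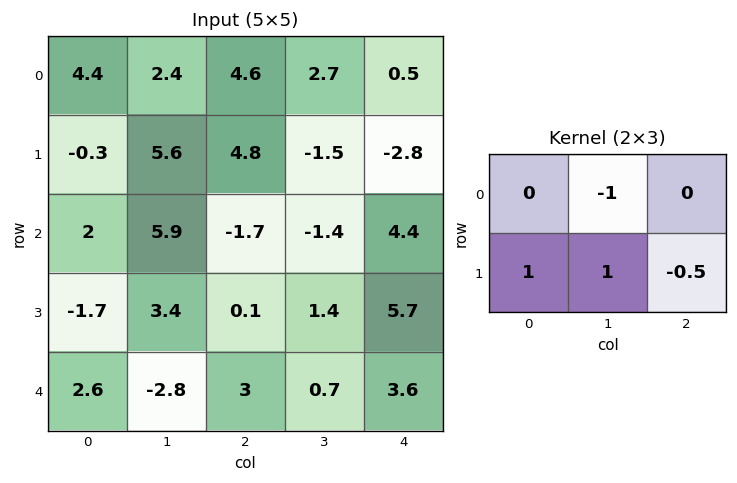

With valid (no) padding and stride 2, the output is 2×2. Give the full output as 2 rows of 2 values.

0.5 2
-4.25 0.05

Output[0,0]: The receptive field on the input at this output position is [4.4 2.4 4.6 / -0.3 5.6 4.8]. Elementwise product with the kernel and sum: 2.4·-1 + -0.3·1 + 5.6·1 + 4.8·-0.5.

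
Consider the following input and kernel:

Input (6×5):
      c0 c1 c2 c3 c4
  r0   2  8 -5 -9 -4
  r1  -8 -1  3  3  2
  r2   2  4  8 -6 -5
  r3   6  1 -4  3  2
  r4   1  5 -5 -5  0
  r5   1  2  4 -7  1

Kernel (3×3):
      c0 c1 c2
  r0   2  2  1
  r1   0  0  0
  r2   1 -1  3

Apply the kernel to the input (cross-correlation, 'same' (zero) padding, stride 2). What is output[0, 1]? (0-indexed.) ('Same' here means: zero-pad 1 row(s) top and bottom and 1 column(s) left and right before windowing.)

The receptive field on the zero-padded input at this output position is [0 0 0 / 8 -5 -9 / -1 3 3]. Elementwise product with the kernel and sum: 0·2 + 0·2 + 0·1 + -1·1 + 3·-1 + 3·3.

5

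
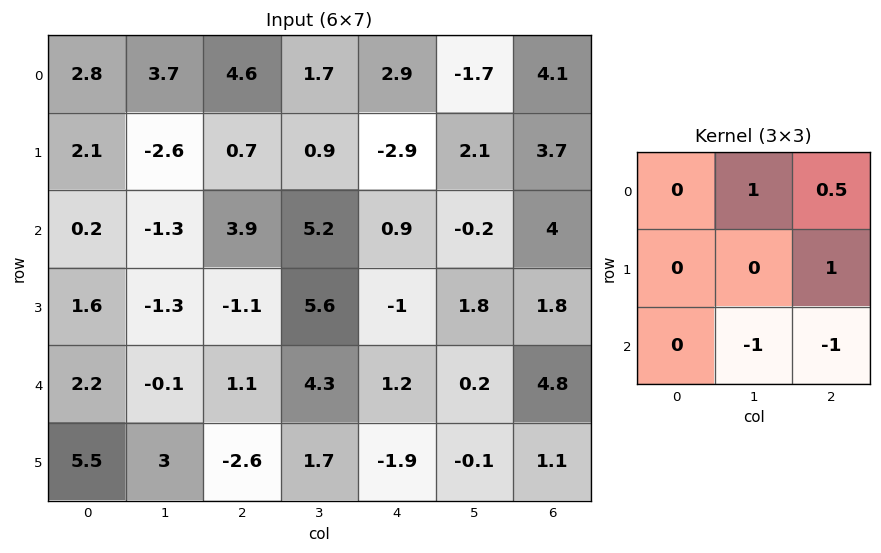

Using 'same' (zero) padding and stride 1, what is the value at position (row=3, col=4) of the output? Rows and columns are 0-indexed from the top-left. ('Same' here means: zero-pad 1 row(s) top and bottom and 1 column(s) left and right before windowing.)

1.2

The receptive field on the zero-padded input at this output position is [5.2 0.9 -0.2 / 5.6 -1 1.8 / 4.3 1.2 0.2]. Elementwise product with the kernel and sum: 0.9·1 + -0.2·0.5 + 1.8·1 + 1.2·-1 + 0.2·-1.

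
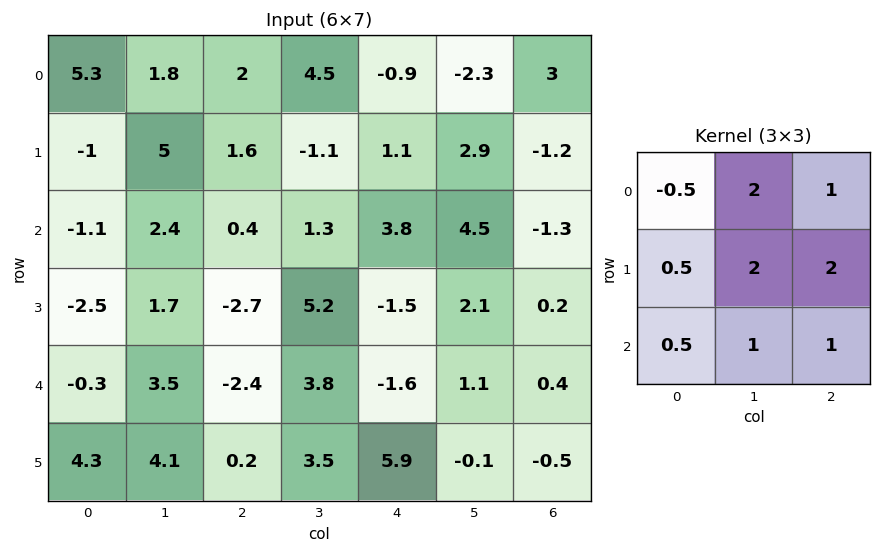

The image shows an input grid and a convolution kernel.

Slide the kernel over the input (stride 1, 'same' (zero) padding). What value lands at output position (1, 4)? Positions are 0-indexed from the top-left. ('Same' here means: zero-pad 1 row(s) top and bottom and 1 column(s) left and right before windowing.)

10.05

The receptive field on the zero-padded input at this output position is [4.5 -0.9 -2.3 / -1.1 1.1 2.9 / 1.3 3.8 4.5]. Elementwise product with the kernel and sum: 4.5·-0.5 + -0.9·2 + -2.3·1 + -1.1·0.5 + 1.1·2 + 2.9·2 + 1.3·0.5 + 3.8·1 + 4.5·1.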